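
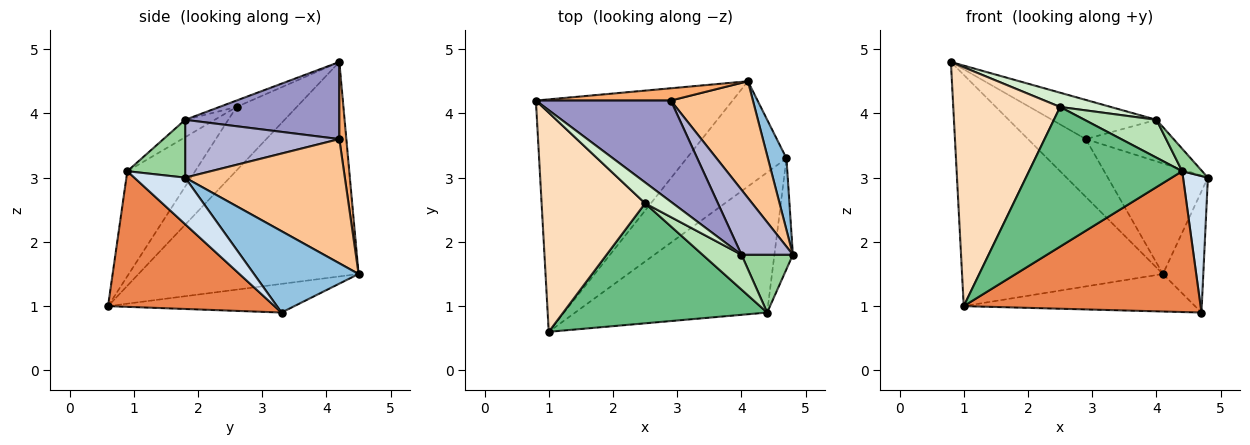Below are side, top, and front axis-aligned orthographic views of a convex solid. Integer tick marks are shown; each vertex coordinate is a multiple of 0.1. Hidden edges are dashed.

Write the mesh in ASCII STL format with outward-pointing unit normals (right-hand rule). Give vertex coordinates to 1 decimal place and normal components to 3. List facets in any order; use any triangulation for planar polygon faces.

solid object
 facet normal -0.612 0.558 -0.561
  outer loop
   vertex 4.1 4.5 1.5
   vertex 1.0 0.6 1.0
   vertex 0.8 4.2 4.8
  endloop
 endfacet
 facet normal 0.912 0.352 0.208
  outer loop
   vertex 4.7 3.3 0.9
   vertex 4.1 4.5 1.5
   vertex 4.8 1.8 3.0
  endloop
 endfacet
 facet normal -0.261 0.324 -0.909
  outer loop
   vertex 4.7 3.3 0.9
   vertex 1.0 0.6 1.0
   vertex 4.1 4.5 1.5
  endloop
 endfacet
 facet normal 0.846 -0.413 -0.336
  outer loop
   vertex 4.4 0.9 3.1
   vertex 4.7 3.3 0.9
   vertex 4.8 1.8 3.0
  endloop
 endfacet
 facet normal 0.446 -0.634 -0.631
  outer loop
   vertex 4.4 0.9 3.1
   vertex 1.0 0.6 1.0
   vertex 4.7 3.3 0.9
  endloop
 endfacet
 facet normal 0.118 0.971 0.206
  outer loop
   vertex 2.9 4.2 3.6
   vertex 4.1 4.5 1.5
   vertex 0.8 4.2 4.8
  endloop
 endfacet
 facet normal 0.739 0.463 0.489
  outer loop
   vertex 2.9 4.2 3.6
   vertex 4.8 1.8 3.0
   vertex 4.1 4.5 1.5
  endloop
 endfacet
 facet normal -0.383 -0.680 0.625
  outer loop
   vertex 2.5 2.6 4.1
   vertex 0.8 4.2 4.8
   vertex 1.0 0.6 1.0
  endloop
 endfacet
 facet normal -0.318 -0.719 0.618
  outer loop
   vertex 2.5 2.6 4.1
   vertex 1.0 0.6 1.0
   vertex 4.4 0.9 3.1
  endloop
 endfacet
 facet normal 0.724 -0.250 0.643
  outer loop
   vertex 4.0 1.8 3.9
   vertex 4.4 0.9 3.1
   vertex 4.8 1.8 3.0
  endloop
 endfacet
 facet normal -0.289 -0.705 0.648
  outer loop
   vertex 4.0 1.8 3.9
   vertex 2.5 2.6 4.1
   vertex 4.4 0.9 3.1
  endloop
 endfacet
 facet normal -0.187 -0.554 0.811
  outer loop
   vertex 4.0 1.8 3.9
   vertex 0.8 4.2 4.8
   vertex 2.5 2.6 4.1
  endloop
 endfacet
 facet normal 0.470 0.318 0.823
  outer loop
   vertex 4.0 1.8 3.9
   vertex 2.9 4.2 3.6
   vertex 0.8 4.2 4.8
  endloop
 endfacet
 facet normal 0.688 0.392 0.611
  outer loop
   vertex 4.0 1.8 3.9
   vertex 4.8 1.8 3.0
   vertex 2.9 4.2 3.6
  endloop
 endfacet
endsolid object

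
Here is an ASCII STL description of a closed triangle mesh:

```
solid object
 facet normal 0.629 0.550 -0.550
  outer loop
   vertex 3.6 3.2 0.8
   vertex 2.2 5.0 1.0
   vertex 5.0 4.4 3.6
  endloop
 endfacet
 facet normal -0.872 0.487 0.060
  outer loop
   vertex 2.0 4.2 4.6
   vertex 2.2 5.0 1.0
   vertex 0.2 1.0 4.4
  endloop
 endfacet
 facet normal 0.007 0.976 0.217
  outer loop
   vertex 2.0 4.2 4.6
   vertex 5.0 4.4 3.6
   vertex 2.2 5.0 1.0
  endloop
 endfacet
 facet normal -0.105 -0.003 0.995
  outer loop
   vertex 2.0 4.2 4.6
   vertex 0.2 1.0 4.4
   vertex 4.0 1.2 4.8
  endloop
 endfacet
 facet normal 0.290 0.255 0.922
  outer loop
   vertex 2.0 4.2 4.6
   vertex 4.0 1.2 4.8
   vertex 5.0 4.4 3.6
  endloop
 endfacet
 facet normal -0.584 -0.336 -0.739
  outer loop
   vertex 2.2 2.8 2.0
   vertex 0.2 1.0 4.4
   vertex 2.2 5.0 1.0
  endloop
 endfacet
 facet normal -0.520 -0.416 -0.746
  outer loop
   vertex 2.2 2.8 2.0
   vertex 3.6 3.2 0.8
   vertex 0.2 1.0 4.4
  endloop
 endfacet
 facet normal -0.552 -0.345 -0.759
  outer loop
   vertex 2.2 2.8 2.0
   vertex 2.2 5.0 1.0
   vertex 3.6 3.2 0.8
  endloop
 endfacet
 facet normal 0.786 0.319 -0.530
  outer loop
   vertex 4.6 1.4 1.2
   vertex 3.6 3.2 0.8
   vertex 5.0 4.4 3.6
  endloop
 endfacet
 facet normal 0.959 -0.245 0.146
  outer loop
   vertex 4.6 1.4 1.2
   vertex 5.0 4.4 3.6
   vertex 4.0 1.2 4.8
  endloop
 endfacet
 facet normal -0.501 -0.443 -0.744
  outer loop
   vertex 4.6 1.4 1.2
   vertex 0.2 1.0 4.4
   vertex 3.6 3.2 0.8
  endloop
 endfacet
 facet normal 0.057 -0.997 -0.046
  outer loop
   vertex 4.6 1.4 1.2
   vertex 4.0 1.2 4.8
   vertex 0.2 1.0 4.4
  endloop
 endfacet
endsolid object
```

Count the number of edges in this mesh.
18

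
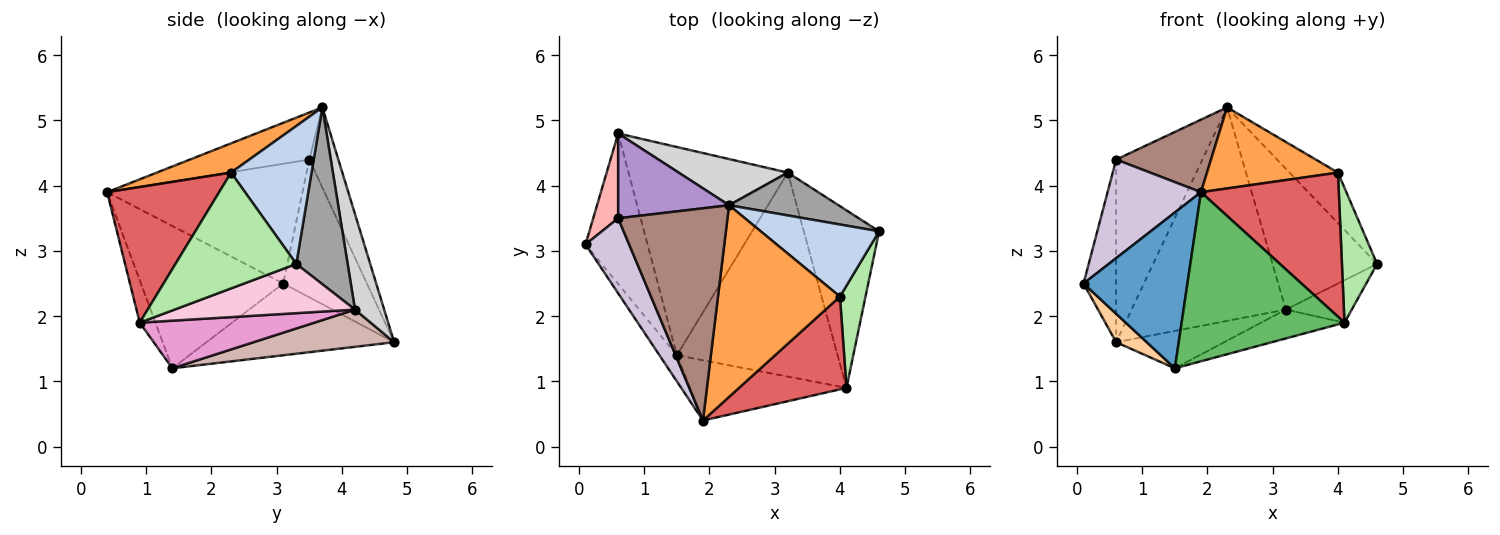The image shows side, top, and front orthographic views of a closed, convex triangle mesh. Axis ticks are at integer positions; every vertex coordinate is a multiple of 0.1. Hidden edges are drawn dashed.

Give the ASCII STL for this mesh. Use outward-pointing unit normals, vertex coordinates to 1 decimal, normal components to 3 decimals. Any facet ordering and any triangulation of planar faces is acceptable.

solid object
 facet normal -0.804 -0.587 -0.098
  outer loop
   vertex 1.5 1.4 1.2
   vertex 1.9 0.4 3.9
   vertex 0.1 3.1 2.5
  endloop
 endfacet
 facet normal 0.690 0.415 0.592
  outer loop
   vertex 4.0 2.3 4.2
   vertex 4.6 3.3 2.8
   vertex 2.3 3.7 5.2
  endloop
 endfacet
 facet normal 0.216 -0.380 0.899
  outer loop
   vertex 4.0 2.3 4.2
   vertex 2.3 3.7 5.2
   vertex 1.9 0.4 3.9
  endloop
 endfacet
 facet normal -0.751 -0.123 -0.649
  outer loop
   vertex 0.6 4.8 1.6
   vertex 1.5 1.4 1.2
   vertex 0.1 3.1 2.5
  endloop
 endfacet
 facet normal -0.090 -0.938 -0.334
  outer loop
   vertex 4.1 0.9 1.9
   vertex 1.9 0.4 3.9
   vertex 1.5 1.4 1.2
  endloop
 endfacet
 facet normal 0.939 -0.273 0.207
  outer loop
   vertex 4.1 0.9 1.9
   vertex 4.6 3.3 2.8
   vertex 4.0 2.3 4.2
  endloop
 endfacet
 facet normal 0.564 -0.694 0.447
  outer loop
   vertex 4.1 0.9 1.9
   vertex 4.0 2.3 4.2
   vertex 1.9 0.4 3.9
  endloop
 endfacet
 facet normal -0.919 0.358 0.166
  outer loop
   vertex 0.6 3.5 4.4
   vertex 0.6 4.8 1.6
   vertex 0.1 3.1 2.5
  endloop
 endfacet
 facet normal -0.292 0.868 0.403
  outer loop
   vertex 0.6 3.5 4.4
   vertex 2.3 3.7 5.2
   vertex 0.6 4.8 1.6
  endloop
 endfacet
 facet normal -0.857 -0.410 0.312
  outer loop
   vertex 0.6 3.5 4.4
   vertex 0.1 3.1 2.5
   vertex 1.9 0.4 3.9
  endloop
 endfacet
 facet normal -0.377 -0.300 0.876
  outer loop
   vertex 0.6 3.5 4.4
   vertex 1.9 0.4 3.9
   vertex 2.3 3.7 5.2
  endloop
 endfacet
 facet normal 0.224 0.172 -0.959
  outer loop
   vertex 3.2 4.2 2.1
   vertex 1.5 1.4 1.2
   vertex 0.6 4.8 1.6
  endloop
 endfacet
 facet normal 0.282 0.134 -0.950
  outer loop
   vertex 3.2 4.2 2.1
   vertex 4.1 0.9 1.9
   vertex 1.5 1.4 1.2
  endloop
 endfacet
 facet normal 0.536 0.196 -0.821
  outer loop
   vertex 3.2 4.2 2.1
   vertex 4.6 3.3 2.8
   vertex 4.1 0.9 1.9
  endloop
 endfacet
 facet normal 0.425 0.866 0.263
  outer loop
   vertex 3.2 4.2 2.1
   vertex 2.3 3.7 5.2
   vertex 4.6 3.3 2.8
  endloop
 endfacet
 facet normal 0.182 0.961 0.208
  outer loop
   vertex 3.2 4.2 2.1
   vertex 0.6 4.8 1.6
   vertex 2.3 3.7 5.2
  endloop
 endfacet
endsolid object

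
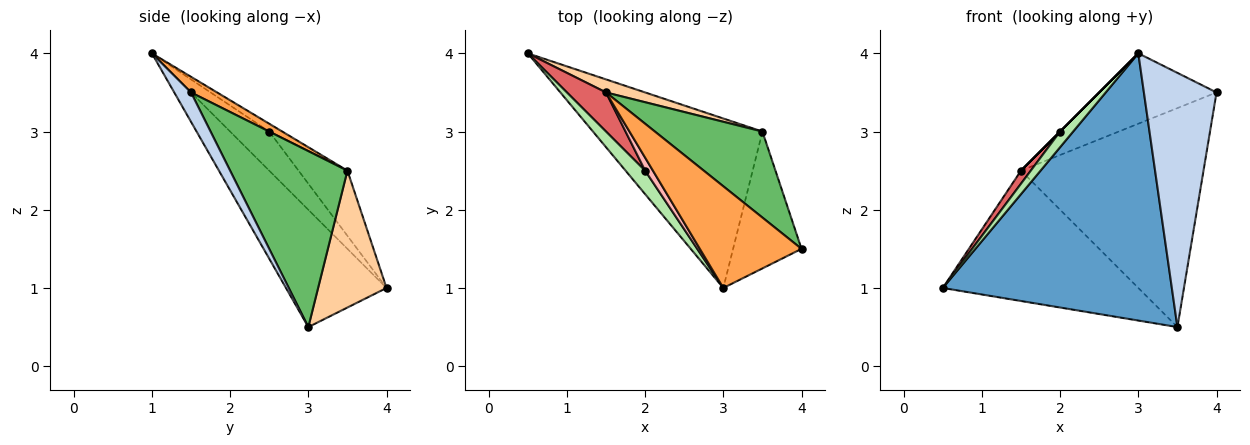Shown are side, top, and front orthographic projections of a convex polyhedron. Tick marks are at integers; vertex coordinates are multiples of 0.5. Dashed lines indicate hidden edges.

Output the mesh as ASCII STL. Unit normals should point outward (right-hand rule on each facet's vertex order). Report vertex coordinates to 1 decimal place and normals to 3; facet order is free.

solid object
 facet normal -0.348 -0.792 -0.502
  outer loop
   vertex 3.5 3.0 0.5
   vertex 3.0 1.0 4.0
   vertex 0.5 4.0 1.0
  endloop
 endfacet
 facet normal 0.199 -0.863 -0.465
  outer loop
   vertex 3.5 3.0 0.5
   vertex 4.0 1.5 3.5
   vertex 3.0 1.0 4.0
  endloop
 endfacet
 facet normal 0.125 0.565 0.816
  outer loop
   vertex 1.5 3.5 2.5
   vertex 3.0 1.0 4.0
   vertex 4.0 1.5 3.5
  endloop
 endfacet
 facet normal 0.329 0.940 0.094
  outer loop
   vertex 1.5 3.5 2.5
   vertex 3.5 3.0 0.5
   vertex 0.5 4.0 1.0
  endloop
 endfacet
 facet normal 0.513 0.799 0.314
  outer loop
   vertex 1.5 3.5 2.5
   vertex 4.0 1.5 3.5
   vertex 3.5 3.0 0.5
  endloop
 endfacet
 facet normal -0.857 -0.286 0.429
  outer loop
   vertex 2.0 2.5 3.0
   vertex 0.5 4.0 1.0
   vertex 3.0 1.0 4.0
  endloop
 endfacet
 facet normal -0.845 -0.169 0.507
  outer loop
   vertex 2.0 2.5 3.0
   vertex 1.5 3.5 2.5
   vertex 0.5 4.0 1.0
  endloop
 endfacet
 facet normal -0.707 0.000 0.707
  outer loop
   vertex 2.0 2.5 3.0
   vertex 3.0 1.0 4.0
   vertex 1.5 3.5 2.5
  endloop
 endfacet
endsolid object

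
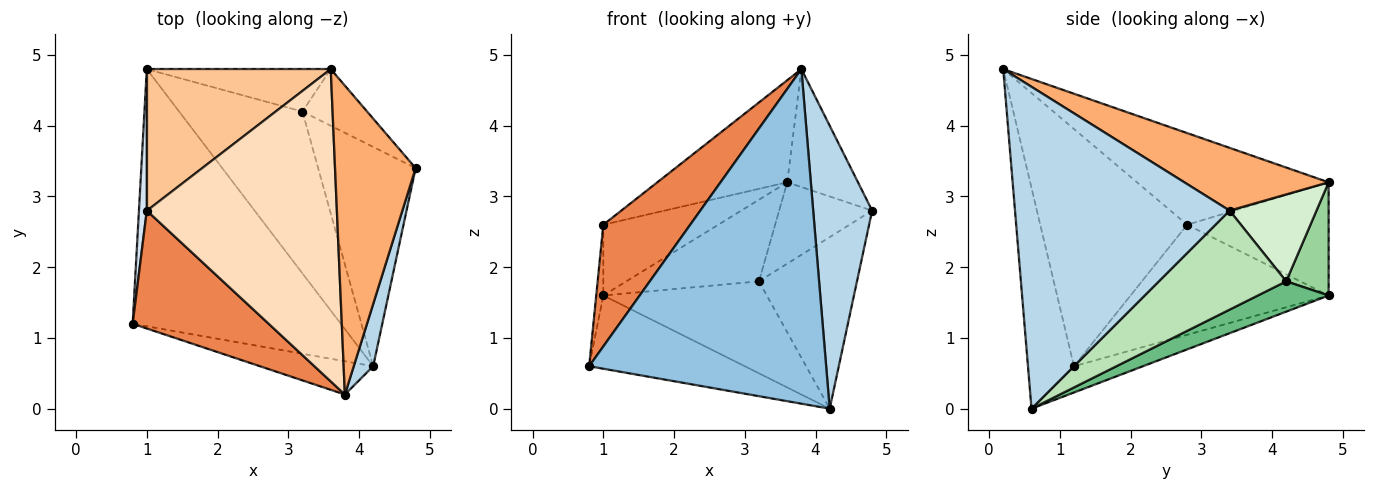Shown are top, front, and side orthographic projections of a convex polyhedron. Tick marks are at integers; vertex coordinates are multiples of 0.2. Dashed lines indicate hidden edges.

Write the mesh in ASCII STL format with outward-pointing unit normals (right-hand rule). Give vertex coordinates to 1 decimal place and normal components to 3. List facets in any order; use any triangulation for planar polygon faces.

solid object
 facet normal -0.121 0.272 -0.955
  outer loop
   vertex 4.2 0.6 0.0
   vertex 0.8 1.2 0.6
   vertex 1.0 4.8 1.6
  endloop
 endfacet
 facet normal -0.190 -0.977 -0.097
  outer loop
   vertex 4.2 0.6 0.0
   vertex 3.8 0.2 4.8
   vertex 0.8 1.2 0.6
  endloop
 endfacet
 facet normal 0.963 -0.264 0.058
  outer loop
   vertex 4.2 0.6 0.0
   vertex 4.8 3.4 2.8
   vertex 3.8 0.2 4.8
  endloop
 endfacet
 facet normal -0.997 0.036 0.071
  outer loop
   vertex 1.0 2.8 2.6
   vertex 1.0 4.8 1.6
   vertex 0.8 1.2 0.6
  endloop
 endfacet
 facet normal -0.772 -0.457 0.443
  outer loop
   vertex 1.0 2.8 2.6
   vertex 0.8 1.2 0.6
   vertex 3.8 0.2 4.8
  endloop
 endfacet
 facet normal 0.588 0.288 0.756
  outer loop
   vertex 3.6 4.8 3.2
   vertex 3.8 0.2 4.8
   vertex 4.8 3.4 2.8
  endloop
 endfacet
 facet normal -0.482 0.392 0.784
  outer loop
   vertex 3.6 4.8 3.2
   vertex 1.0 4.8 1.6
   vertex 1.0 2.8 2.6
  endloop
 endfacet
 facet normal -0.417 0.282 0.864
  outer loop
   vertex 3.6 4.8 3.2
   vertex 1.0 2.8 2.6
   vertex 3.8 0.2 4.8
  endloop
 endfacet
 facet normal 0.209 0.483 -0.850
  outer loop
   vertex 3.2 4.2 1.8
   vertex 4.2 0.6 0.0
   vertex 1.0 4.8 1.6
  endloop
 endfacet
 facet normal 0.273 0.853 -0.444
  outer loop
   vertex 3.2 4.2 1.8
   vertex 1.0 4.8 1.6
   vertex 3.6 4.8 3.2
  endloop
 endfacet
 facet normal 0.625 0.481 -0.615
  outer loop
   vertex 3.2 4.2 1.8
   vertex 4.8 3.4 2.8
   vertex 4.2 0.6 0.0
  endloop
 endfacet
 facet normal 0.609 0.651 -0.453
  outer loop
   vertex 3.2 4.2 1.8
   vertex 3.6 4.8 3.2
   vertex 4.8 3.4 2.8
  endloop
 endfacet
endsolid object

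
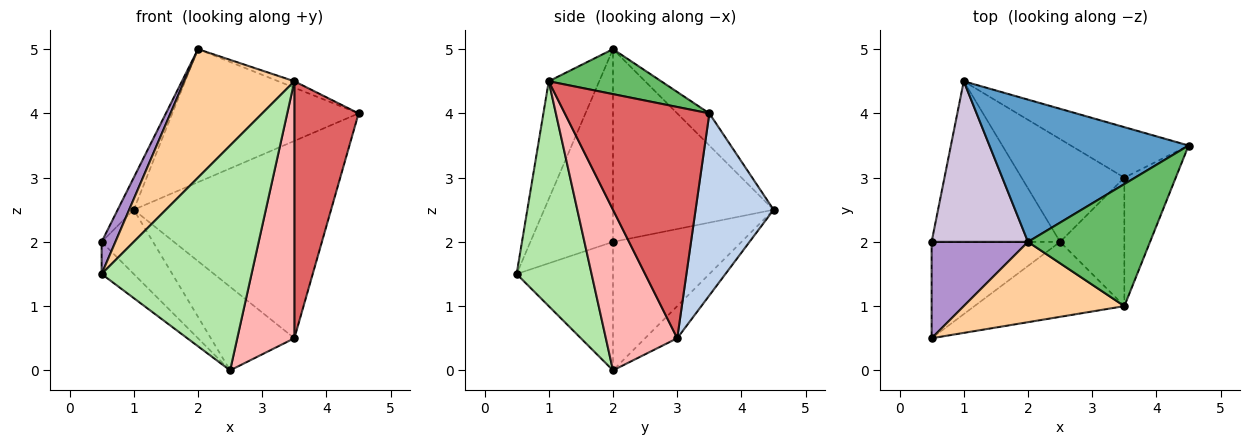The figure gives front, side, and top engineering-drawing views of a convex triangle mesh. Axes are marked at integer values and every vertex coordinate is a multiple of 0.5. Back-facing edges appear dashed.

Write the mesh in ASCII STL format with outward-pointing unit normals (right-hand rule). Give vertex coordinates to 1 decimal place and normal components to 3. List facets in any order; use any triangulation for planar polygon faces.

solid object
 facet normal -0.117 0.678 0.725
  outer loop
   vertex 2.0 2.0 5.0
   vertex 4.5 3.5 4.0
   vertex 1.0 4.5 2.5
  endloop
 endfacet
 facet normal 0.358 0.905 -0.231
  outer loop
   vertex 3.5 3.0 0.5
   vertex 1.0 4.5 2.5
   vertex 4.5 3.5 4.0
  endloop
 endfacet
 facet normal -0.236 0.613 -0.754
  outer loop
   vertex 3.5 3.0 0.5
   vertex 2.5 2.0 0.0
   vertex 1.0 4.5 2.5
  endloop
 endfacet
 facet normal -0.362 -0.790 0.494
  outer loop
   vertex 3.5 1.0 4.5
   vertex 2.0 2.0 5.0
   vertex 0.5 0.5 1.5
  endloop
 endfacet
 facet normal 0.345 0.049 0.937
  outer loop
   vertex 3.5 1.0 4.5
   vertex 4.5 3.5 4.0
   vertex 2.0 2.0 5.0
  endloop
 endfacet
 facet normal 0.429 -0.857 -0.286
  outer loop
   vertex 3.5 1.0 4.5
   vertex 0.5 0.5 1.5
   vertex 2.5 2.0 0.0
  endloop
 endfacet
 facet normal 0.896 -0.398 -0.199
  outer loop
   vertex 3.5 1.0 4.5
   vertex 3.5 3.0 0.5
   vertex 4.5 3.5 4.0
  endloop
 endfacet
 facet normal 0.745 -0.596 -0.298
  outer loop
   vertex 3.5 1.0 4.5
   vertex 2.5 2.0 0.0
   vertex 3.5 3.0 0.5
  endloop
 endfacet
 facet normal -0.885 -0.147 0.442
  outer loop
   vertex 0.5 2.0 2.0
   vertex 0.5 0.5 1.5
   vertex 2.0 2.0 5.0
  endloop
 endfacet
 facet normal -0.891 0.089 0.445
  outer loop
   vertex 0.5 2.0 2.0
   vertex 2.0 2.0 5.0
   vertex 1.0 4.5 2.5
  endloop
 endfacet
 facet normal -0.688 0.229 -0.688
  outer loop
   vertex 0.5 2.0 2.0
   vertex 2.5 2.0 0.0
   vertex 0.5 0.5 1.5
  endloop
 endfacet
 facet normal -0.680 0.272 -0.680
  outer loop
   vertex 0.5 2.0 2.0
   vertex 1.0 4.5 2.5
   vertex 2.5 2.0 0.0
  endloop
 endfacet
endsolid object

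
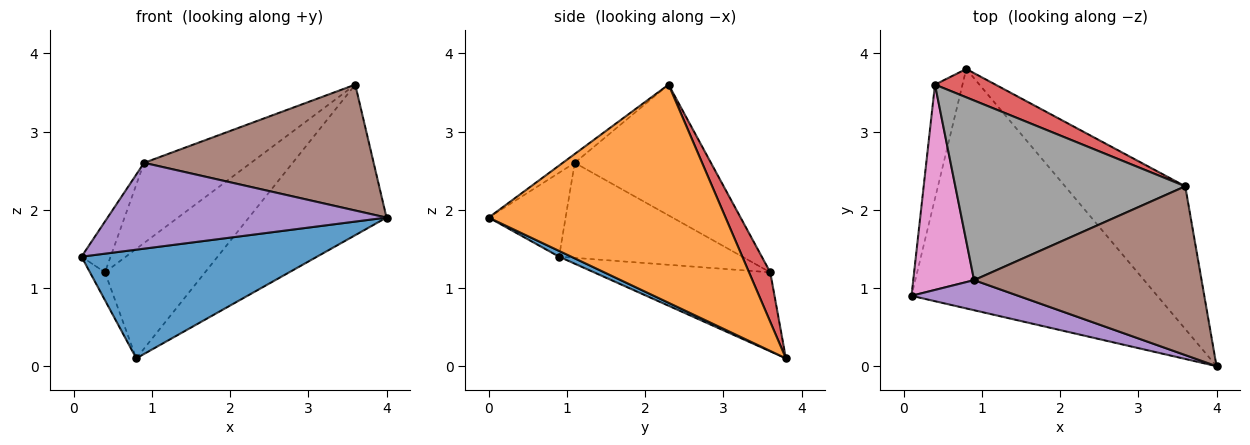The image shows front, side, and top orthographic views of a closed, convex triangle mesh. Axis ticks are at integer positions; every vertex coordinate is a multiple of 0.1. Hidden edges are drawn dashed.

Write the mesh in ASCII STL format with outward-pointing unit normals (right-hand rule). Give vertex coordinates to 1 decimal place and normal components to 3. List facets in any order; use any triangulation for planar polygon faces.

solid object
 facet normal 0.021 -0.413 -0.910
  outer loop
   vertex 0.8 3.8 0.1
   vertex 4.0 0.0 1.9
   vertex 0.1 0.9 1.4
  endloop
 endfacet
 facet normal 0.781 0.454 -0.430
  outer loop
   vertex 3.6 2.3 3.6
   vertex 4.0 0.0 1.9
   vertex 0.8 3.8 0.1
  endloop
 endfacet
 facet normal -0.941 0.080 -0.328
  outer loop
   vertex 0.4 3.6 1.2
   vertex 0.8 3.8 0.1
   vertex 0.1 0.9 1.4
  endloop
 endfacet
 facet normal 0.201 0.948 0.246
  outer loop
   vertex 0.4 3.6 1.2
   vertex 3.6 2.3 3.6
   vertex 0.8 3.8 0.1
  endloop
 endfacet
 facet normal -0.252 -0.913 0.320
  outer loop
   vertex 0.9 1.1 2.6
   vertex 0.1 0.9 1.4
   vertex 4.0 0.0 1.9
  endloop
 endfacet
 facet normal -0.031 -0.598 0.801
  outer loop
   vertex 0.9 1.1 2.6
   vertex 4.0 0.0 1.9
   vertex 3.6 2.3 3.6
  endloop
 endfacet
 facet normal -0.835 0.132 0.534
  outer loop
   vertex 0.9 1.1 2.6
   vertex 0.4 3.6 1.2
   vertex 0.1 0.9 1.4
  endloop
 endfacet
 facet normal -0.461 0.362 0.810
  outer loop
   vertex 0.9 1.1 2.6
   vertex 3.6 2.3 3.6
   vertex 0.4 3.6 1.2
  endloop
 endfacet
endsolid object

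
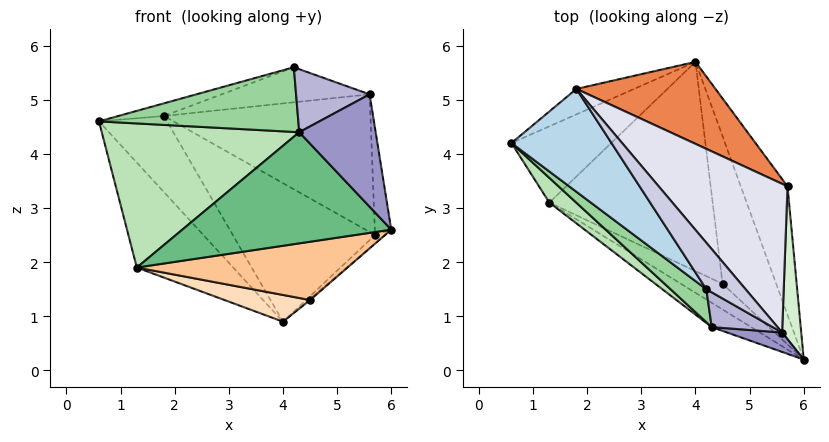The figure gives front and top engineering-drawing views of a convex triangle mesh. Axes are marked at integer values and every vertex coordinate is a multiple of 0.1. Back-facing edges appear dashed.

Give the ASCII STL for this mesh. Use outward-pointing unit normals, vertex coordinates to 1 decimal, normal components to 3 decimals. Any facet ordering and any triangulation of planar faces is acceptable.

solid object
 facet normal -0.706 0.573 -0.416
  outer loop
   vertex 1.3 3.1 1.9
   vertex 0.6 4.2 4.6
   vertex 4.0 5.7 0.9
  endloop
 endfacet
 facet normal -0.607 0.754 -0.252
  outer loop
   vertex 1.8 5.2 4.7
   vertex 4.0 5.7 0.9
   vertex 0.6 4.2 4.6
  endloop
 endfacet
 facet normal -0.181 0.120 0.976
  outer loop
   vertex 1.8 5.2 4.7
   vertex 0.6 4.2 4.6
   vertex 4.2 1.5 5.6
  endloop
 endfacet
 facet normal 0.717 0.045 -0.696
  outer loop
   vertex 5.7 3.4 2.5
   vertex 6.0 0.2 2.6
   vertex 4.0 5.7 0.9
  endloop
 endfacet
 facet normal 0.565 0.710 0.420
  outer loop
   vertex 5.7 3.4 2.5
   vertex 4.0 5.7 0.9
   vertex 1.8 5.2 4.7
  endloop
 endfacet
 facet normal 0.659 0.007 -0.752
  outer loop
   vertex 4.5 1.6 1.3
   vertex 4.0 5.7 0.9
   vertex 6.0 0.2 2.6
  endloop
 endfacet
 facet normal -0.450 -0.817 -0.360
  outer loop
   vertex 4.5 1.6 1.3
   vertex 6.0 0.2 2.6
   vertex 1.3 3.1 1.9
  endloop
 endfacet
 facet normal -0.238 -0.123 -0.963
  outer loop
   vertex 4.5 1.6 1.3
   vertex 1.3 3.1 1.9
   vertex 4.0 5.7 0.9
  endloop
 endfacet
 facet normal -0.496 -0.848 -0.185
  outer loop
   vertex 4.3 0.8 4.4
   vertex 1.3 3.1 1.9
   vertex 6.0 0.2 2.6
  endloop
 endfacet
 facet normal -0.622 -0.698 0.355
  outer loop
   vertex 4.3 0.8 4.4
   vertex 4.2 1.5 5.6
   vertex 0.6 4.2 4.6
  endloop
 endfacet
 facet normal -0.668 -0.734 0.126
  outer loop
   vertex 4.3 0.8 4.4
   vertex 0.6 4.2 4.6
   vertex 1.3 3.1 1.9
  endloop
 endfacet
 facet normal 0.986 0.097 0.138
  outer loop
   vertex 5.6 0.7 5.1
   vertex 6.0 0.2 2.6
   vertex 5.7 3.4 2.5
  endloop
 endfacet
 facet normal -0.165 -0.972 0.168
  outer loop
   vertex 5.6 0.7 5.1
   vertex 4.3 0.8 4.4
   vertex 6.0 0.2 2.6
  endloop
 endfacet
 facet normal -0.311 -0.832 0.459
  outer loop
   vertex 5.6 0.7 5.1
   vertex 4.2 1.5 5.6
   vertex 4.3 0.8 4.4
  endloop
 endfacet
 facet normal 0.533 0.510 0.676
  outer loop
   vertex 5.6 0.7 5.1
   vertex 1.8 5.2 4.7
   vertex 4.2 1.5 5.6
  endloop
 endfacet
 facet normal 0.588 0.550 0.593
  outer loop
   vertex 5.6 0.7 5.1
   vertex 5.7 3.4 2.5
   vertex 1.8 5.2 4.7
  endloop
 endfacet
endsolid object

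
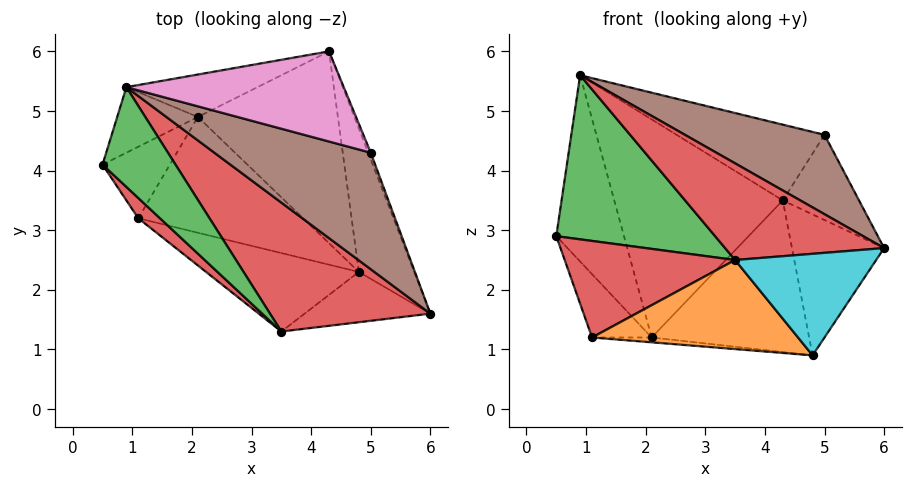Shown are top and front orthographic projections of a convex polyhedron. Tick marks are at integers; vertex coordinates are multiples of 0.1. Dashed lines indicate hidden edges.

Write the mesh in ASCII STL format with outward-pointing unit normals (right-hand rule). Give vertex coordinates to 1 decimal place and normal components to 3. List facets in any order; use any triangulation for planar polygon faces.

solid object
 facet normal -0.636 0.728 -0.256
  outer loop
   vertex 2.1 4.9 1.2
   vertex 0.5 4.1 2.9
   vertex 0.9 5.4 5.6
  endloop
 endfacet
 facet normal -0.280 0.942 -0.183
  outer loop
   vertex 2.1 4.9 1.2
   vertex 0.9 5.4 5.6
   vertex 4.3 6.0 3.5
  endloop
 endfacet
 facet normal -0.589 -0.691 0.420
  outer loop
   vertex 3.5 1.3 2.5
   vertex 0.9 5.4 5.6
   vertex 0.5 4.1 2.9
  endloop
 endfacet
 facet normal 0.008 -0.600 0.800
  outer loop
   vertex 3.5 1.3 2.5
   vertex 6.0 1.6 2.7
   vertex 0.9 5.4 5.6
  endloop
 endfacet
 facet normal 0.931 0.365 -0.029
  outer loop
   vertex 5.0 4.3 4.6
   vertex 6.0 1.6 2.7
   vertex 4.3 6.0 3.5
  endloop
 endfacet
 facet normal 0.051 -0.562 0.825
  outer loop
   vertex 5.0 4.3 4.6
   vertex 0.9 5.4 5.6
   vertex 6.0 1.6 2.7
  endloop
 endfacet
 facet normal 0.338 0.605 0.720
  outer loop
   vertex 5.0 4.3 4.6
   vertex 4.3 6.0 3.5
   vertex 0.9 5.4 5.6
  endloop
 endfacet
 facet normal 0.828 0.393 -0.400
  outer loop
   vertex 4.8 2.3 0.9
   vertex 4.3 6.0 3.5
   vertex 6.0 1.6 2.7
  endloop
 endfacet
 facet normal 0.454 0.552 -0.699
  outer loop
   vertex 4.8 2.3 0.9
   vertex 2.1 4.9 1.2
   vertex 4.3 6.0 3.5
  endloop
 endfacet
 facet normal 0.142 -0.887 -0.439
  outer loop
   vertex 4.8 2.3 0.9
   vertex 6.0 1.6 2.7
   vertex 3.5 1.3 2.5
  endloop
 endfacet
 facet normal -0.071 0.042 -0.997
  outer loop
   vertex 1.1 3.2 1.2
   vertex 2.1 4.9 1.2
   vertex 4.8 2.3 0.9
  endloop
 endfacet
 facet normal -0.230 -0.730 -0.643
  outer loop
   vertex 1.1 3.2 1.2
   vertex 4.8 2.3 0.9
   vertex 3.5 1.3 2.5
  endloop
 endfacet
 facet normal -0.748 0.440 -0.497
  outer loop
   vertex 1.1 3.2 1.2
   vertex 0.5 4.1 2.9
   vertex 2.1 4.9 1.2
  endloop
 endfacet
 facet normal -0.663 -0.733 0.154
  outer loop
   vertex 1.1 3.2 1.2
   vertex 3.5 1.3 2.5
   vertex 0.5 4.1 2.9
  endloop
 endfacet
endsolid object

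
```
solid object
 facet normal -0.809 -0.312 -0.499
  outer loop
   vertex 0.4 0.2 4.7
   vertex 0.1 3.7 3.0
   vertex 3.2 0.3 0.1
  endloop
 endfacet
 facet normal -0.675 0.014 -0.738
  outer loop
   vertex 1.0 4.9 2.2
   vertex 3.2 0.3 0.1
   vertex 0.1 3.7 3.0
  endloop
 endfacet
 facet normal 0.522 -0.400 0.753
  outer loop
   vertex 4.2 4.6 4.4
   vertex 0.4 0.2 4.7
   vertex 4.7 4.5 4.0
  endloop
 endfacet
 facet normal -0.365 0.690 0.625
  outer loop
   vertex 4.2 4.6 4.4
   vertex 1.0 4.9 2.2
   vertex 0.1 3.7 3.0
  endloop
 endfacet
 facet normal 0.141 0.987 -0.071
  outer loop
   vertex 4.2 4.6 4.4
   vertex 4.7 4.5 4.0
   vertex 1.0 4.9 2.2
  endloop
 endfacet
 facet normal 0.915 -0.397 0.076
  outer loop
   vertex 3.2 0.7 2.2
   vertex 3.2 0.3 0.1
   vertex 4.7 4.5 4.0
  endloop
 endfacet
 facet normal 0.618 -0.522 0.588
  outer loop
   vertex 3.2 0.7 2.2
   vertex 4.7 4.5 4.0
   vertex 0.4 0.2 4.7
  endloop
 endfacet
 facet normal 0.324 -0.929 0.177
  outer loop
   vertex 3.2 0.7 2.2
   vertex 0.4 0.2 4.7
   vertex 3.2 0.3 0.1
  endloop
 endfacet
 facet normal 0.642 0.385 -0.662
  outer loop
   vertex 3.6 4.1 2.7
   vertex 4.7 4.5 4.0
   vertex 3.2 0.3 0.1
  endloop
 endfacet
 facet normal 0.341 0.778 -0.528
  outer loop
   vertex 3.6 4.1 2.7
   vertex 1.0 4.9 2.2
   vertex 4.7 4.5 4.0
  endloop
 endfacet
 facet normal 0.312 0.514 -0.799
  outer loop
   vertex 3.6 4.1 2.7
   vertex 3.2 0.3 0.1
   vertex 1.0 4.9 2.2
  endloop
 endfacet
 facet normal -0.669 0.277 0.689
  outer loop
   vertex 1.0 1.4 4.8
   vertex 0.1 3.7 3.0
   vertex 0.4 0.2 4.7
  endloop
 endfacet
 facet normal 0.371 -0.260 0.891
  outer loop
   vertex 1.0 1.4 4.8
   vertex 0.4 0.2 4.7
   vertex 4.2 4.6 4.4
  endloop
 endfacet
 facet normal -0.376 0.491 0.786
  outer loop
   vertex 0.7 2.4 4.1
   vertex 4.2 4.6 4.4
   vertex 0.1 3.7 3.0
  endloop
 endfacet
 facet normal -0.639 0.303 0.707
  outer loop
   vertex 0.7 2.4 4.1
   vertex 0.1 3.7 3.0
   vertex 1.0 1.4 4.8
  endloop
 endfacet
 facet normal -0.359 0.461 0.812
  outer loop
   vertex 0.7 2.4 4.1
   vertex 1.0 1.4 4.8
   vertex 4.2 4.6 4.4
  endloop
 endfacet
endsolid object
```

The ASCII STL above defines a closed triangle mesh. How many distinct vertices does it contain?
10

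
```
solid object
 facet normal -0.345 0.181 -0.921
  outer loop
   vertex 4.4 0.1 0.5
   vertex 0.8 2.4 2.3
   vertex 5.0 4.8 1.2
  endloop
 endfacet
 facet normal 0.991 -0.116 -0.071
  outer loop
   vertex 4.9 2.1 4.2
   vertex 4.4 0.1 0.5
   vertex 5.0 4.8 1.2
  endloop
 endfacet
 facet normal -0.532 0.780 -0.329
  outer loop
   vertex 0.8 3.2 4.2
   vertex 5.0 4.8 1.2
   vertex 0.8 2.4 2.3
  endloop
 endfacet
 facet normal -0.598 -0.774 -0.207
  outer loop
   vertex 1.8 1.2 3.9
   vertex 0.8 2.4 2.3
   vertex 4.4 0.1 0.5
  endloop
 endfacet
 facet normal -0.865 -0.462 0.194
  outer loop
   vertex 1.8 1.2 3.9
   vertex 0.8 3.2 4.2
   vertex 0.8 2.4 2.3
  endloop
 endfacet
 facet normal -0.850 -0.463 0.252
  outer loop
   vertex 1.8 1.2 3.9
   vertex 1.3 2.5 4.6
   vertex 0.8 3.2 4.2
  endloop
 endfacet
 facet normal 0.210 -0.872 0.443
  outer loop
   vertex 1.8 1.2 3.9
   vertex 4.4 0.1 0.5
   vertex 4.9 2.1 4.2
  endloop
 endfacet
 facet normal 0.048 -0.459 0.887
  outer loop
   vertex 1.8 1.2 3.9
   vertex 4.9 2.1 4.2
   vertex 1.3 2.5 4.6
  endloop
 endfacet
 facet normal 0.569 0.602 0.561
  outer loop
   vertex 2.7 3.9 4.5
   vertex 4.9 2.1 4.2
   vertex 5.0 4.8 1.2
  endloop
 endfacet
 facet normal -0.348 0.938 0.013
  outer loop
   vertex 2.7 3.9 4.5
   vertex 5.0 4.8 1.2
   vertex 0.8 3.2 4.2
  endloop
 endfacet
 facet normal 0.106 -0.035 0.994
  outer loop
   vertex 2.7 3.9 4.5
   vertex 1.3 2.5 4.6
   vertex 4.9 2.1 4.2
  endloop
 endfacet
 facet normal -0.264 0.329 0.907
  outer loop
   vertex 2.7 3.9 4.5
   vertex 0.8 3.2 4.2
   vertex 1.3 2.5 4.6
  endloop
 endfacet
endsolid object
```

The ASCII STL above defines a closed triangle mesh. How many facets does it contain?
12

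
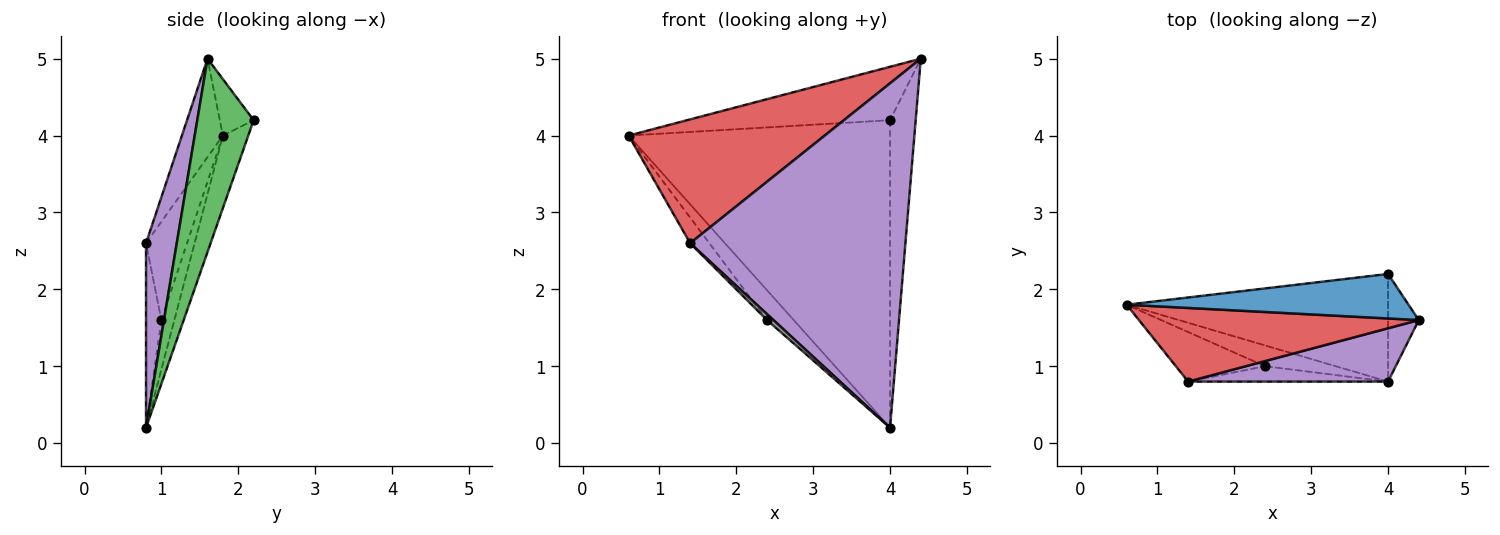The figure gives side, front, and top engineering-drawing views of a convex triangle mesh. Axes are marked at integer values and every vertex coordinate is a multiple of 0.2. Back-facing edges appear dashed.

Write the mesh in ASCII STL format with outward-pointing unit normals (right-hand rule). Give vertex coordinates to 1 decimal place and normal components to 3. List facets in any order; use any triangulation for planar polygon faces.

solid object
 facet normal -0.127 0.762 0.635
  outer loop
   vertex 4.0 2.2 4.2
   vertex 0.6 1.8 4.0
   vertex 4.4 1.6 5.0
  endloop
 endfacet
 facet normal -0.091 0.940 -0.329
  outer loop
   vertex 4.0 2.2 4.2
   vertex 4.0 0.8 0.2
   vertex 0.6 1.8 4.0
  endloop
 endfacet
 facet normal 0.901 0.410 -0.143
  outer loop
   vertex 4.0 2.2 4.2
   vertex 4.4 1.6 5.0
   vertex 4.0 0.8 0.2
  endloop
 endfacet
 facet normal -0.177 -0.846 0.503
  outer loop
   vertex 1.4 0.8 2.6
   vertex 4.4 1.6 5.0
   vertex 0.6 1.8 4.0
  endloop
 endfacet
 facet normal 0.140 -0.979 0.151
  outer loop
   vertex 1.4 0.8 2.6
   vertex 4.0 0.8 0.2
   vertex 4.4 1.6 5.0
  endloop
 endfacet
 facet normal -0.370 0.762 -0.531
  outer loop
   vertex 2.4 1.0 1.6
   vertex 0.6 1.8 4.0
   vertex 4.0 0.8 0.2
  endloop
 endfacet
 facet normal -0.700 0.328 -0.634
  outer loop
   vertex 2.4 1.0 1.6
   vertex 1.4 0.8 2.6
   vertex 0.6 1.8 4.0
  endloop
 endfacet
 facet normal -0.653 -0.272 -0.707
  outer loop
   vertex 2.4 1.0 1.6
   vertex 4.0 0.8 0.2
   vertex 1.4 0.8 2.6
  endloop
 endfacet
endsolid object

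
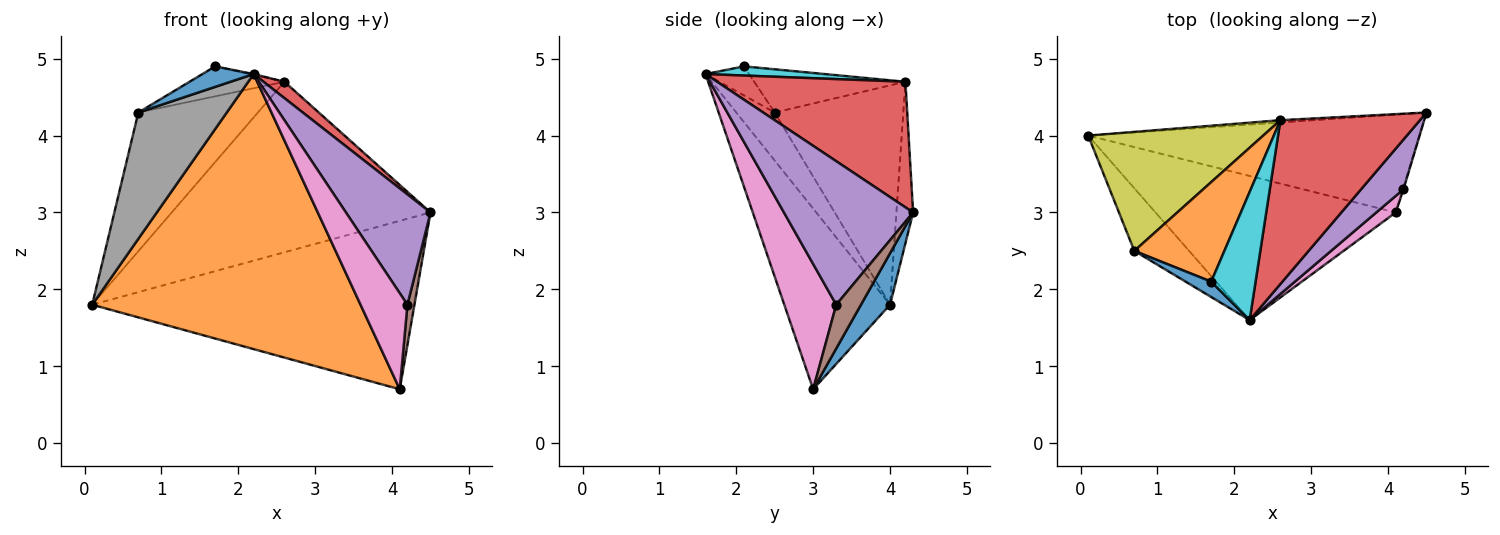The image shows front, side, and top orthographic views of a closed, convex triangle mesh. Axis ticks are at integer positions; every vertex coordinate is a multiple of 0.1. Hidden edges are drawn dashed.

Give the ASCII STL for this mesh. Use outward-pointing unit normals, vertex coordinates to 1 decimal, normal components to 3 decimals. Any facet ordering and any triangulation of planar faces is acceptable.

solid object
 facet normal 0.078 0.862 -0.501
  outer loop
   vertex 4.1 3.0 0.7
   vertex 0.1 4.0 1.8
   vertex 4.5 4.3 3.0
  endloop
 endfacet
 facet normal -0.330 -0.836 -0.438
  outer loop
   vertex 4.1 3.0 0.7
   vertex 2.2 1.6 4.8
   vertex 0.1 4.0 1.8
  endloop
 endfacet
 facet normal -0.064 0.998 -0.013
  outer loop
   vertex 2.6 4.2 4.7
   vertex 4.5 4.3 3.0
   vertex 0.1 4.0 1.8
  endloop
 endfacet
 facet normal 0.667 -0.074 0.741
  outer loop
   vertex 2.6 4.2 4.7
   vertex 2.2 1.6 4.8
   vertex 4.5 4.3 3.0
  endloop
 endfacet
 facet normal 0.812 -0.532 0.240
  outer loop
   vertex 4.2 3.3 1.8
   vertex 4.5 4.3 3.0
   vertex 2.2 1.6 4.8
  endloop
 endfacet
 facet normal 0.962 -0.273 -0.013
  outer loop
   vertex 4.2 3.3 1.8
   vertex 4.1 3.0 0.7
   vertex 4.5 4.3 3.0
  endloop
 endfacet
 facet normal 0.737 -0.666 0.114
  outer loop
   vertex 4.2 3.3 1.8
   vertex 2.2 1.6 4.8
   vertex 4.1 3.0 0.7
  endloop
 endfacet
 facet normal -0.363 -0.835 -0.414
  outer loop
   vertex 0.7 2.5 4.3
   vertex 0.1 4.0 1.8
   vertex 2.2 1.6 4.8
  endloop
 endfacet
 facet normal -0.632 0.588 0.505
  outer loop
   vertex 0.7 2.5 4.3
   vertex 2.6 4.2 4.7
   vertex 0.1 4.0 1.8
  endloop
 endfacet
 facet normal 0.202 0.007 0.979
  outer loop
   vertex 1.7 2.1 4.9
   vertex 2.2 1.6 4.8
   vertex 2.6 4.2 4.7
  endloop
 endfacet
 facet normal -0.562 -0.662 0.496
  outer loop
   vertex 1.7 2.1 4.9
   vertex 0.7 2.5 4.3
   vertex 2.2 1.6 4.8
  endloop
 endfacet
 facet normal -0.417 0.262 0.870
  outer loop
   vertex 1.7 2.1 4.9
   vertex 2.6 4.2 4.7
   vertex 0.7 2.5 4.3
  endloop
 endfacet
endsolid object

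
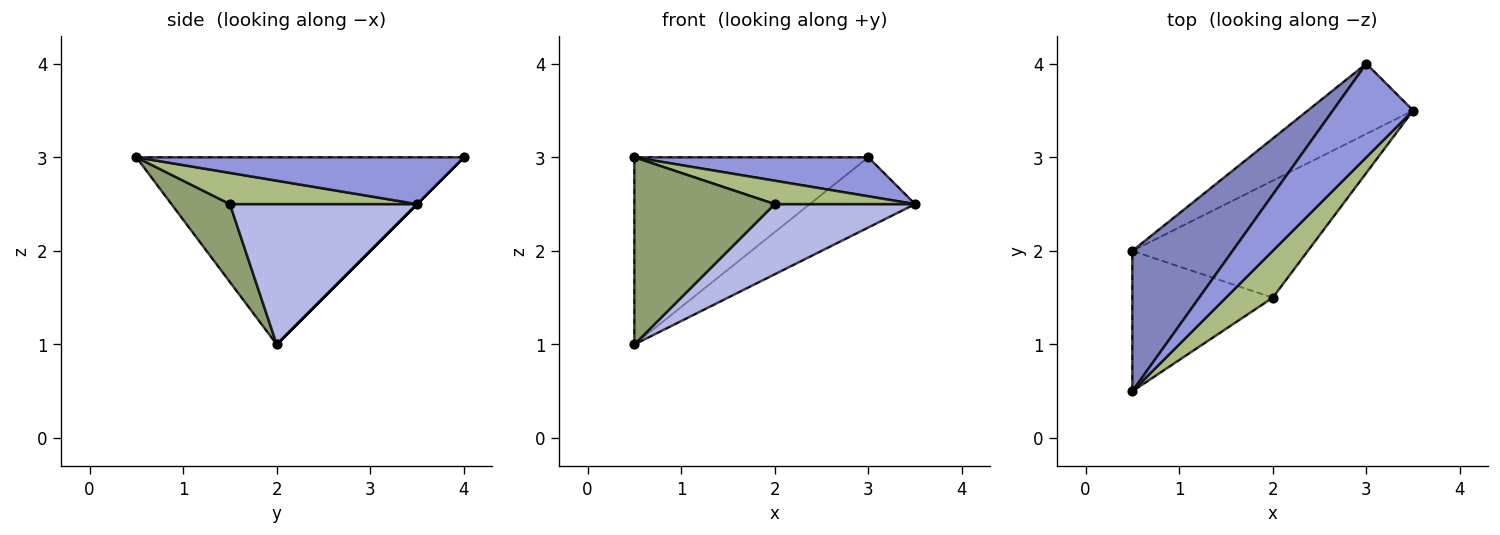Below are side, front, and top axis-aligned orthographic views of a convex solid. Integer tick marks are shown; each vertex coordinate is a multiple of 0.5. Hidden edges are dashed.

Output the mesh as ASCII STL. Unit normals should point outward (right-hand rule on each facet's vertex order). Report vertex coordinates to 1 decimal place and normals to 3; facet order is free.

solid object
 facet normal 0.000 0.707 -0.707
  outer loop
   vertex 3.0 4.0 3.0
   vertex 3.5 3.5 2.5
   vertex 0.5 2.0 1.0
  endloop
 endfacet
 facet normal -0.746 0.533 0.400
  outer loop
   vertex 3.0 4.0 3.0
   vertex 0.5 2.0 1.0
   vertex 0.5 0.5 3.0
  endloop
 endfacet
 facet normal 0.474 -0.339 0.813
  outer loop
   vertex 3.0 4.0 3.0
   vertex 0.5 0.5 3.0
   vertex 3.5 3.5 2.5
  endloop
 endfacet
 facet normal 0.566 -0.424 -0.707
  outer loop
   vertex 2.0 1.5 2.5
   vertex 0.5 2.0 1.0
   vertex 3.5 3.5 2.5
  endloop
 endfacet
 facet normal 0.316 -0.759 -0.569
  outer loop
   vertex 2.0 1.5 2.5
   vertex 0.5 0.5 3.0
   vertex 0.5 2.0 1.0
  endloop
 endfacet
 facet normal 0.512 -0.384 0.768
  outer loop
   vertex 2.0 1.5 2.5
   vertex 3.5 3.5 2.5
   vertex 0.5 0.5 3.0
  endloop
 endfacet
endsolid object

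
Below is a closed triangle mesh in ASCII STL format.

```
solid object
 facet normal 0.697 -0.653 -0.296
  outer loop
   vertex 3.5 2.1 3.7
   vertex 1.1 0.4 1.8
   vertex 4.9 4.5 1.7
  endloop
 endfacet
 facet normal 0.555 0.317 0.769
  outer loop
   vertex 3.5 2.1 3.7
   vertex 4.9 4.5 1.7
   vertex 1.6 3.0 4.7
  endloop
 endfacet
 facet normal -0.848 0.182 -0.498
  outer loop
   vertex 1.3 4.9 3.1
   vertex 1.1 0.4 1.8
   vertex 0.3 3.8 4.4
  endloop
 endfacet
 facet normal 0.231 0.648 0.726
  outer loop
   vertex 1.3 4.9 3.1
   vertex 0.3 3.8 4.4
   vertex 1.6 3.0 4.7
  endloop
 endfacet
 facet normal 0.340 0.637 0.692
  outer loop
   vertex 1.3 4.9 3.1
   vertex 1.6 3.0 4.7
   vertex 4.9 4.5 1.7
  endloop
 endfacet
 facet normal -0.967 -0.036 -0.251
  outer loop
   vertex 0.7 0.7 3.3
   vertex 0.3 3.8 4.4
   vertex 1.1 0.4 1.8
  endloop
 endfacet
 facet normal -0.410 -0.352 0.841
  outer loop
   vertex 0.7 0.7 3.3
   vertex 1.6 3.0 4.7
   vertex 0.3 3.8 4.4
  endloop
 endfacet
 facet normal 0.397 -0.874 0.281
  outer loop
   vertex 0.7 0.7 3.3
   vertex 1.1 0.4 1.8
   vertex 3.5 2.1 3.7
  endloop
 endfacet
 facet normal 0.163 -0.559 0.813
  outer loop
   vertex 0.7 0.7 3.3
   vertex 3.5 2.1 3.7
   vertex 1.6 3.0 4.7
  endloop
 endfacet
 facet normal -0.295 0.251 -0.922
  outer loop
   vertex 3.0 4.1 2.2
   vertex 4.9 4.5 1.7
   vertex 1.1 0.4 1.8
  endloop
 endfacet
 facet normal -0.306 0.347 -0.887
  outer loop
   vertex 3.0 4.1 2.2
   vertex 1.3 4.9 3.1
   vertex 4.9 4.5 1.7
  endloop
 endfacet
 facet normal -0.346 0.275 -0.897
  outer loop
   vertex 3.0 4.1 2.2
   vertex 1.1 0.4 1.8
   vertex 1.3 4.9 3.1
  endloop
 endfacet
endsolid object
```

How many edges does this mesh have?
18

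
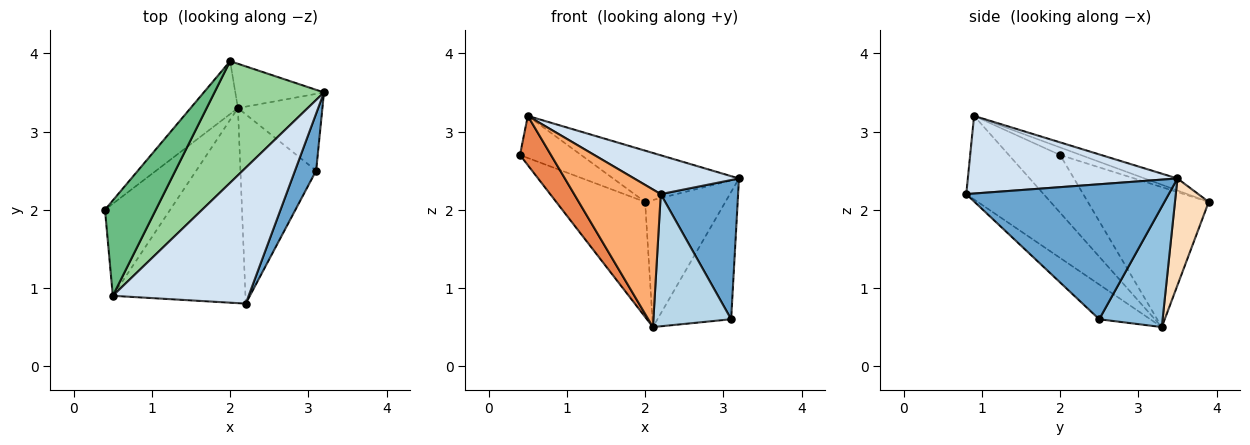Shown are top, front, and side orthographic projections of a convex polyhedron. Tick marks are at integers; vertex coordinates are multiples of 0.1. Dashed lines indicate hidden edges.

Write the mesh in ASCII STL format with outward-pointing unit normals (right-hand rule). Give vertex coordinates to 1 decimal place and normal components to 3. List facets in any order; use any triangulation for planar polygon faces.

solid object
 facet normal 0.924 -0.353 0.145
  outer loop
   vertex 3.1 2.5 0.6
   vertex 3.2 3.5 2.4
   vertex 2.2 0.8 2.2
  endloop
 endfacet
 facet normal 0.593 0.689 -0.416
  outer loop
   vertex 3.1 2.5 0.6
   vertex 2.1 3.3 0.5
   vertex 3.2 3.5 2.4
  endloop
 endfacet
 facet normal -0.352 -0.536 -0.767
  outer loop
   vertex 3.1 2.5 0.6
   vertex 2.2 0.8 2.2
   vertex 2.1 3.3 0.5
  endloop
 endfacet
 facet normal 0.482 -0.241 0.843
  outer loop
   vertex 0.5 0.9 3.2
   vertex 2.2 0.8 2.2
   vertex 3.2 3.5 2.4
  endloop
 endfacet
 facet normal -0.615 -0.372 -0.695
  outer loop
   vertex 0.5 0.9 3.2
   vertex 0.4 2.0 2.7
   vertex 2.1 3.3 0.5
  endloop
 endfacet
 facet normal -0.458 -0.512 -0.727
  outer loop
   vertex 0.5 0.9 3.2
   vertex 2.1 3.3 0.5
   vertex 2.2 0.8 2.2
  endloop
 endfacet
 facet normal -0.777 0.572 -0.263
  outer loop
   vertex 2.0 3.9 2.1
   vertex 2.1 3.3 0.5
   vertex 0.4 2.0 2.7
  endloop
 endfacet
 facet normal 0.369 0.878 -0.306
  outer loop
   vertex 2.0 3.9 2.1
   vertex 3.2 3.5 2.4
   vertex 2.1 3.3 0.5
  endloop
 endfacet
 facet normal -0.135 0.400 0.907
  outer loop
   vertex 2.0 3.9 2.1
   vertex 0.4 2.0 2.7
   vertex 0.5 0.9 3.2
  endloop
 endfacet
 facet normal -0.100 0.386 0.917
  outer loop
   vertex 2.0 3.9 2.1
   vertex 0.5 0.9 3.2
   vertex 3.2 3.5 2.4
  endloop
 endfacet
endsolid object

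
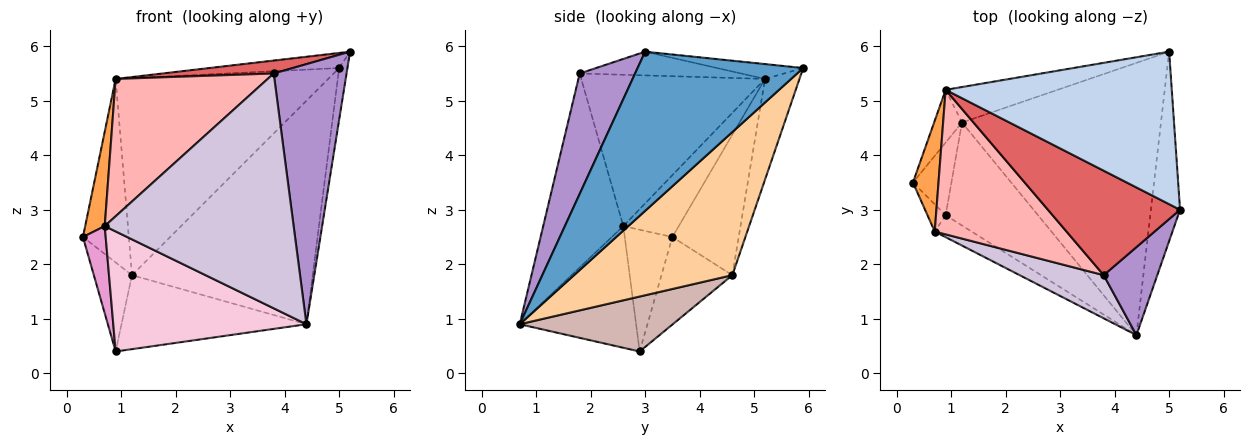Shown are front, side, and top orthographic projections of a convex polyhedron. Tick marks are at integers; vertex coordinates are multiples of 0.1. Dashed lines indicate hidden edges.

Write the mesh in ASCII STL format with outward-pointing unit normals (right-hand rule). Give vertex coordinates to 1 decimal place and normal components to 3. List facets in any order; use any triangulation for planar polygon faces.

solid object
 facet normal 0.982 0.049 -0.180
  outer loop
   vertex 4.4 0.7 0.9
   vertex 5.0 5.9 5.6
   vertex 5.2 3.0 5.9
  endloop
 endfacet
 facet normal -0.065 0.098 0.993
  outer loop
   vertex 0.9 5.2 5.4
   vertex 5.2 3.0 5.9
   vertex 5.0 5.9 5.6
  endloop
 endfacet
 facet normal -0.879 -0.310 0.363
  outer loop
   vertex 0.7 2.6 2.7
   vertex 0.9 5.2 5.4
   vertex 0.3 3.5 2.5
  endloop
 endfacet
 facet normal 0.486 0.555 -0.676
  outer loop
   vertex 1.2 4.6 1.8
   vertex 5.0 5.9 5.6
   vertex 4.4 0.7 0.9
  endloop
 endfacet
 facet normal -0.812 0.561 -0.161
  outer loop
   vertex 1.2 4.6 1.8
   vertex 0.3 3.5 2.5
   vertex 0.9 5.2 5.4
  endloop
 endfacet
 facet normal -0.157 0.972 -0.175
  outer loop
   vertex 1.2 4.6 1.8
   vertex 0.9 5.2 5.4
   vertex 5.0 5.9 5.6
  endloop
 endfacet
 facet normal -0.175 -0.121 0.977
  outer loop
   vertex 3.8 1.8 5.5
   vertex 5.2 3.0 5.9
   vertex 0.9 5.2 5.4
  endloop
 endfacet
 facet normal -0.640 -0.529 0.557
  outer loop
   vertex 3.8 1.8 5.5
   vertex 0.9 5.2 5.4
   vertex 0.7 2.6 2.7
  endloop
 endfacet
 facet normal 0.585 -0.769 0.260
  outer loop
   vertex 3.8 1.8 5.5
   vertex 4.4 0.7 0.9
   vertex 5.2 3.0 5.9
  endloop
 endfacet
 facet normal -0.385 -0.908 0.167
  outer loop
   vertex 3.8 1.8 5.5
   vertex 0.7 2.6 2.7
   vertex 4.4 0.7 0.9
  endloop
 endfacet
 facet normal -0.821 0.442 -0.361
  outer loop
   vertex 0.9 2.9 0.4
   vertex 0.3 3.5 2.5
   vertex 1.2 4.6 1.8
  endloop
 endfacet
 facet normal 0.435 0.526 -0.731
  outer loop
   vertex 0.9 2.9 0.4
   vertex 1.2 4.6 1.8
   vertex 4.4 0.7 0.9
  endloop
 endfacet
 facet normal -0.894 -0.427 -0.133
  outer loop
   vertex 0.9 2.9 0.4
   vertex 0.7 2.6 2.7
   vertex 0.3 3.5 2.5
  endloop
 endfacet
 facet normal -0.510 -0.846 -0.155
  outer loop
   vertex 0.9 2.9 0.4
   vertex 4.4 0.7 0.9
   vertex 0.7 2.6 2.7
  endloop
 endfacet
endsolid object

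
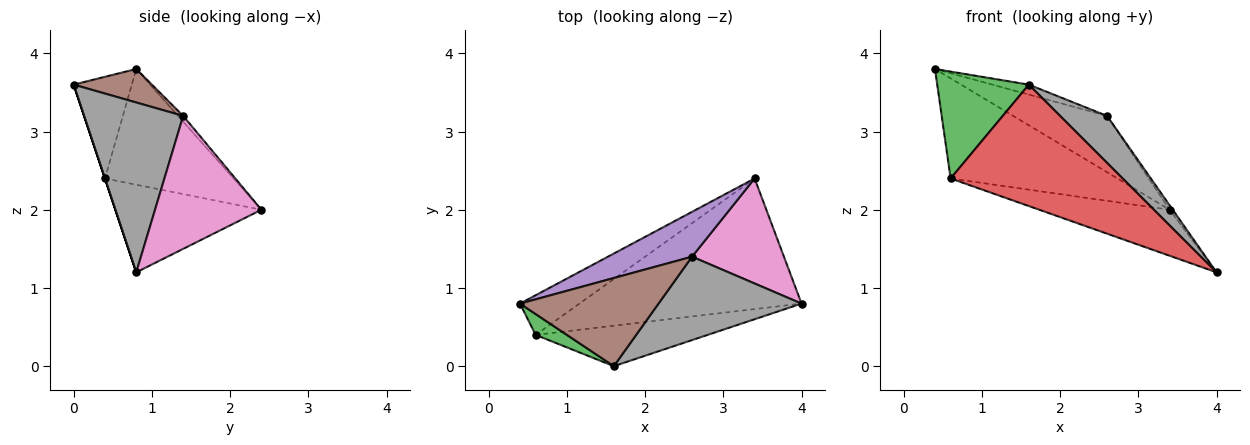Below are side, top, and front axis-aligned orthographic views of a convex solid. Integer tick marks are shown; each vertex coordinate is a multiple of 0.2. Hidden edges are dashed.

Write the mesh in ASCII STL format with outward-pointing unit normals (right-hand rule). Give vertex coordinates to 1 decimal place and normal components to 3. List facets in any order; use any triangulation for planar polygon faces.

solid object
 facet normal -0.583 0.756 -0.299
  outer loop
   vertex 0.6 0.4 2.4
   vertex 0.4 0.8 3.8
   vertex 3.4 2.4 2.0
  endloop
 endfacet
 facet normal -0.349 0.311 -0.884
  outer loop
   vertex 0.6 0.4 2.4
   vertex 3.4 2.4 2.0
   vertex 4.0 0.8 1.2
  endloop
 endfacet
 facet normal -0.528 -0.833 0.163
  outer loop
   vertex 0.6 0.4 2.4
   vertex 1.6 0.0 3.6
   vertex 0.4 0.8 3.8
  endloop
 endfacet
 facet normal 0.000 -0.949 -0.316
  outer loop
   vertex 0.6 0.4 2.4
   vertex 4.0 0.8 1.2
   vertex 1.6 0.0 3.6
  endloop
 endfacet
 facet normal -0.043 0.782 0.622
  outer loop
   vertex 2.6 1.4 3.2
   vertex 3.4 2.4 2.0
   vertex 0.4 0.8 3.8
  endloop
 endfacet
 facet normal 0.234 0.109 0.966
  outer loop
   vertex 2.6 1.4 3.2
   vertex 0.4 0.8 3.8
   vertex 1.6 0.0 3.6
  endloop
 endfacet
 facet normal 0.822 0.024 0.568
  outer loop
   vertex 2.6 1.4 3.2
   vertex 4.0 0.8 1.2
   vertex 3.4 2.4 2.0
  endloop
 endfacet
 facet normal 0.719 -0.341 0.606
  outer loop
   vertex 2.6 1.4 3.2
   vertex 1.6 0.0 3.6
   vertex 4.0 0.8 1.2
  endloop
 endfacet
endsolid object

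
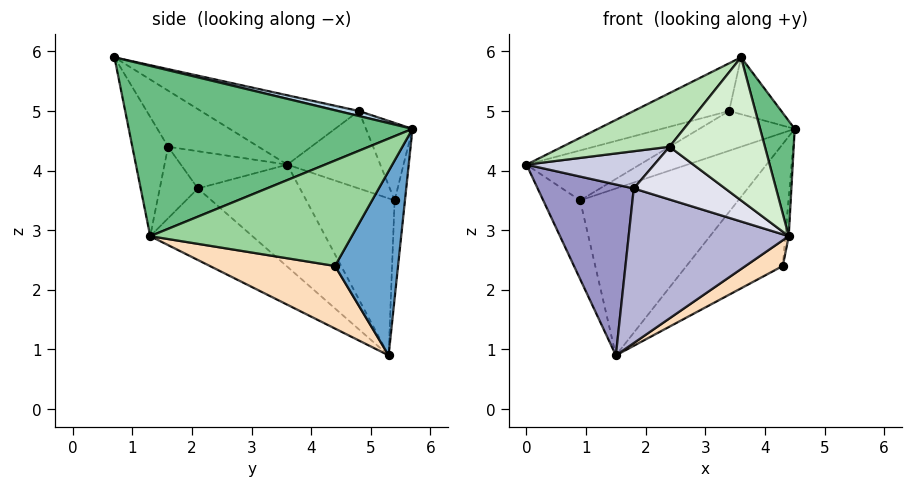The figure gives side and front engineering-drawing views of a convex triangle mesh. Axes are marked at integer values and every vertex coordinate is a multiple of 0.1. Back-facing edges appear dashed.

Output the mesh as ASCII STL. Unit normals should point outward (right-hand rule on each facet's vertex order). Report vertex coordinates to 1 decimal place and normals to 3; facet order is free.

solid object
 facet normal 0.486 0.742 -0.462
  outer loop
   vertex 4.3 4.4 2.4
   vertex 1.5 5.3 0.9
   vertex 4.5 5.7 4.7
  endloop
 endfacet
 facet normal -0.313 0.189 0.931
  outer loop
   vertex 3.4 4.8 5.0
   vertex 0.0 3.6 4.1
   vertex 3.6 0.7 5.9
  endloop
 endfacet
 facet normal 0.087 0.218 0.972
  outer loop
   vertex 3.4 4.8 5.0
   vertex 3.6 0.7 5.9
   vertex 4.5 5.7 4.7
  endloop
 endfacet
 facet normal -0.900 0.376 -0.222
  outer loop
   vertex 0.9 5.4 3.5
   vertex 1.5 5.3 0.9
   vertex 0.0 3.6 4.1
  endloop
 endfacet
 facet normal -0.065 0.996 -0.053
  outer loop
   vertex 0.9 5.4 3.5
   vertex 4.5 5.7 4.7
   vertex 1.5 5.3 0.9
  endloop
 endfacet
 facet normal -0.375 0.456 0.807
  outer loop
   vertex 0.9 5.4 3.5
   vertex 0.0 3.6 4.1
   vertex 3.4 4.8 5.0
  endloop
 endfacet
 facet normal -0.296 0.608 0.737
  outer loop
   vertex 0.9 5.4 3.5
   vertex 3.4 4.8 5.0
   vertex 4.5 5.7 4.7
  endloop
 endfacet
 facet normal 0.436 -0.130 -0.891
  outer loop
   vertex 4.4 1.3 2.9
   vertex 1.5 5.3 0.9
   vertex 4.3 4.4 2.4
  endloop
 endfacet
 facet normal 0.965 -0.118 0.234
  outer loop
   vertex 4.4 1.3 2.9
   vertex 4.5 5.7 4.7
   vertex 3.6 0.7 5.9
  endloop
 endfacet
 facet normal 0.995 0.017 -0.096
  outer loop
   vertex 4.4 1.3 2.9
   vertex 4.3 4.4 2.4
   vertex 4.5 5.7 4.7
  endloop
 endfacet
 facet normal -0.643 -0.764 0.057
  outer loop
   vertex 2.4 1.6 4.4
   vertex 3.6 0.7 5.9
   vertex 0.0 3.6 4.1
  endloop
 endfacet
 facet normal -0.338 -0.901 -0.270
  outer loop
   vertex 2.4 1.6 4.4
   vertex 4.4 1.3 2.9
   vertex 3.6 0.7 5.9
  endloop
 endfacet
 facet normal -0.595 -0.560 -0.576
  outer loop
   vertex 1.8 2.1 3.7
   vertex 0.0 3.6 4.1
   vertex 1.5 5.3 0.9
  endloop
 endfacet
 facet normal -0.399 -0.625 -0.671
  outer loop
   vertex 1.8 2.1 3.7
   vertex 1.5 5.3 0.9
   vertex 4.4 1.3 2.9
  endloop
 endfacet
 facet normal -0.640 -0.768 0.000
  outer loop
   vertex 1.8 2.1 3.7
   vertex 2.4 1.6 4.4
   vertex 0.0 3.6 4.1
  endloop
 endfacet
 facet normal -0.366 -0.877 -0.313
  outer loop
   vertex 1.8 2.1 3.7
   vertex 4.4 1.3 2.9
   vertex 2.4 1.6 4.4
  endloop
 endfacet
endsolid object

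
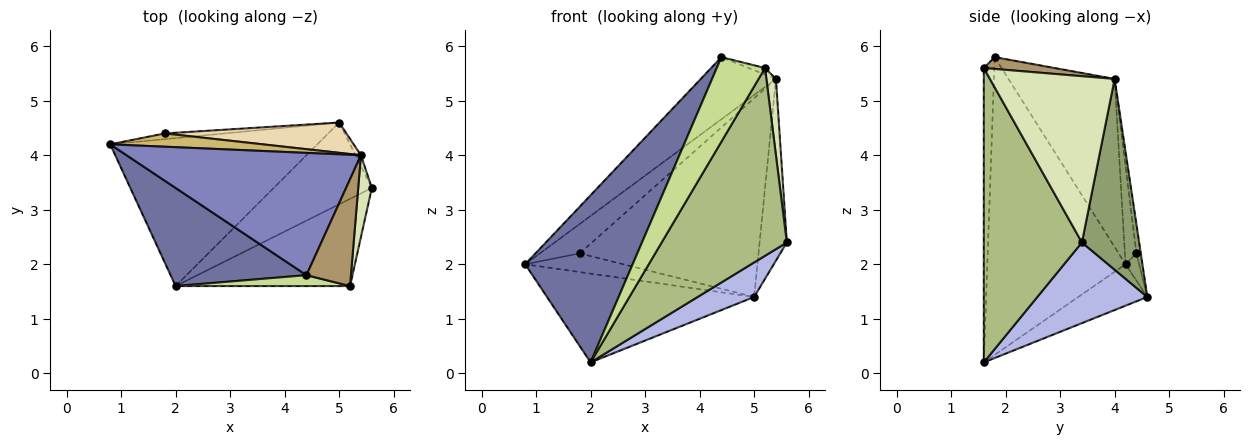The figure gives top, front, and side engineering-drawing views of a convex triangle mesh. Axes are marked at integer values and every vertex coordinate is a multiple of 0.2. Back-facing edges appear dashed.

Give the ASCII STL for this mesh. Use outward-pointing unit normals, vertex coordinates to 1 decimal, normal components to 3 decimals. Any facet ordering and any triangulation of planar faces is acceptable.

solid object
 facet normal -0.743 -0.577 0.339
  outer loop
   vertex 4.4 1.8 5.8
   vertex 0.8 4.2 2.0
   vertex 2.0 1.6 0.2
  endloop
 endfacet
 facet normal -0.539 0.381 0.751
  outer loop
   vertex 5.4 4.0 5.4
   vertex 0.8 4.2 2.0
   vertex 4.4 1.8 5.8
  endloop
 endfacet
 facet normal -0.169 0.507 -0.845
  outer loop
   vertex 5.0 4.6 1.4
   vertex 2.0 1.6 0.2
   vertex 0.8 4.2 2.0
  endloop
 endfacet
 facet normal 0.604 -0.310 -0.734
  outer loop
   vertex 5.0 4.6 1.4
   vertex 5.6 3.4 2.4
   vertex 2.0 1.6 0.2
  endloop
 endfacet
 facet normal 0.903 0.430 -0.026
  outer loop
   vertex 5.0 4.6 1.4
   vertex 5.4 4.0 5.4
   vertex 5.6 3.4 2.4
  endloop
 endfacet
 facet normal 0.579 -0.739 -0.343
  outer loop
   vertex 5.2 1.6 5.6
   vertex 2.0 1.6 0.2
   vertex 5.6 3.4 2.4
  endloop
 endfacet
 facet normal -0.211 -0.969 0.125
  outer loop
   vertex 5.2 1.6 5.6
   vertex 4.4 1.8 5.8
   vertex 2.0 1.6 0.2
  endloop
 endfacet
 facet normal 0.994 -0.076 0.081
  outer loop
   vertex 5.2 1.6 5.6
   vertex 5.6 3.4 2.4
   vertex 5.4 4.0 5.4
  endloop
 endfacet
 facet normal 0.256 0.059 0.965
  outer loop
   vertex 5.2 1.6 5.6
   vertex 5.4 4.0 5.4
   vertex 4.4 1.8 5.8
  endloop
 endfacet
 facet normal -0.256 0.881 0.398
  outer loop
   vertex 1.8 4.4 2.2
   vertex 0.8 4.2 2.0
   vertex 5.4 4.0 5.4
  endloop
 endfacet
 facet normal -0.132 0.948 -0.290
  outer loop
   vertex 1.8 4.4 2.2
   vertex 5.0 4.6 1.4
   vertex 0.8 4.2 2.0
  endloop
 endfacet
 facet normal -0.024 0.988 0.151
  outer loop
   vertex 1.8 4.4 2.2
   vertex 5.4 4.0 5.4
   vertex 5.0 4.6 1.4
  endloop
 endfacet
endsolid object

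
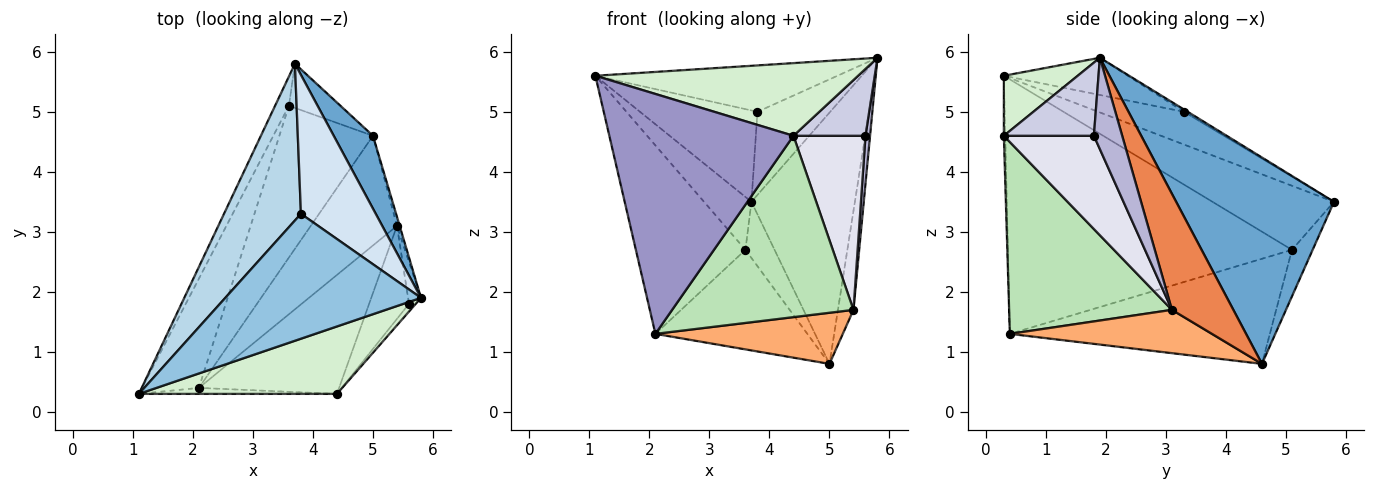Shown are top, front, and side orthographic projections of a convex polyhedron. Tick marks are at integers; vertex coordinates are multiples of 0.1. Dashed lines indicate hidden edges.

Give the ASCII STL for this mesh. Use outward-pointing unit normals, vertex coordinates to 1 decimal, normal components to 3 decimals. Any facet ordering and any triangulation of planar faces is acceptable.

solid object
 facet normal 0.826 0.541 0.157
  outer loop
   vertex 5.0 4.6 0.8
   vertex 3.7 5.8 3.5
   vertex 5.8 1.9 5.9
  endloop
 endfacet
 facet normal -0.176 0.343 0.923
  outer loop
   vertex 3.8 3.3 5.0
   vertex 1.1 0.3 5.6
   vertex 5.8 1.9 5.9
  endloop
 endfacet
 facet normal -0.345 0.473 0.811
  outer loop
   vertex 3.8 3.3 5.0
   vertex 3.7 5.8 3.5
   vertex 1.1 0.3 5.6
  endloop
 endfacet
 facet normal -0.026 0.514 0.858
  outer loop
   vertex 3.8 3.3 5.0
   vertex 5.8 1.9 5.9
   vertex 3.7 5.8 3.5
  endloop
 endfacet
 facet normal 0.969 0.245 -0.022
  outer loop
   vertex 5.4 3.1 1.7
   vertex 5.0 4.6 0.8
   vertex 5.8 1.9 5.9
  endloop
 endfacet
 facet normal 0.414 -0.384 -0.825
  outer loop
   vertex 5.4 3.1 1.7
   vertex 2.1 0.4 1.3
   vertex 5.0 4.6 0.8
  endloop
 endfacet
 facet normal -0.487 0.686 -0.540
  outer loop
   vertex 3.6 5.1 2.7
   vertex 3.7 5.8 3.5
   vertex 5.0 4.6 0.8
  endloop
 endfacet
 facet normal -0.684 0.400 -0.610
  outer loop
   vertex 3.6 5.1 2.7
   vertex 5.0 4.6 0.8
   vertex 2.1 0.4 1.3
  endloop
 endfacet
 facet normal -0.913 0.356 -0.198
  outer loop
   vertex 3.6 5.1 2.7
   vertex 1.1 0.3 5.6
   vertex 3.7 5.8 3.5
  endloop
 endfacet
 facet normal -0.913 0.352 -0.204
  outer loop
   vertex 3.6 5.1 2.7
   vertex 2.1 0.4 1.3
   vertex 1.1 0.3 5.6
  endloop
 endfacet
 facet normal 0.600 -0.669 -0.439
  outer loop
   vertex 4.4 0.3 4.6
   vertex 2.1 0.4 1.3
   vertex 5.4 3.1 1.7
  endloop
 endfacet
 facet normal 0.202 -0.718 0.666
  outer loop
   vertex 4.4 0.3 4.6
   vertex 5.8 1.9 5.9
   vertex 1.1 0.3 5.6
  endloop
 endfacet
 facet normal -0.008 -1.000 -0.025
  outer loop
   vertex 4.4 0.3 4.6
   vertex 1.1 0.3 5.6
   vertex 2.1 0.4 1.3
  endloop
 endfacet
 facet normal 0.978 -0.158 -0.138
  outer loop
   vertex 5.6 1.8 4.6
   vertex 5.4 3.1 1.7
   vertex 5.8 1.9 5.9
  endloop
 endfacet
 facet normal 0.779 -0.623 -0.072
  outer loop
   vertex 5.6 1.8 4.6
   vertex 5.8 1.9 5.9
   vertex 4.4 0.3 4.6
  endloop
 endfacet
 facet normal 0.741 -0.593 -0.317
  outer loop
   vertex 5.6 1.8 4.6
   vertex 4.4 0.3 4.6
   vertex 5.4 3.1 1.7
  endloop
 endfacet
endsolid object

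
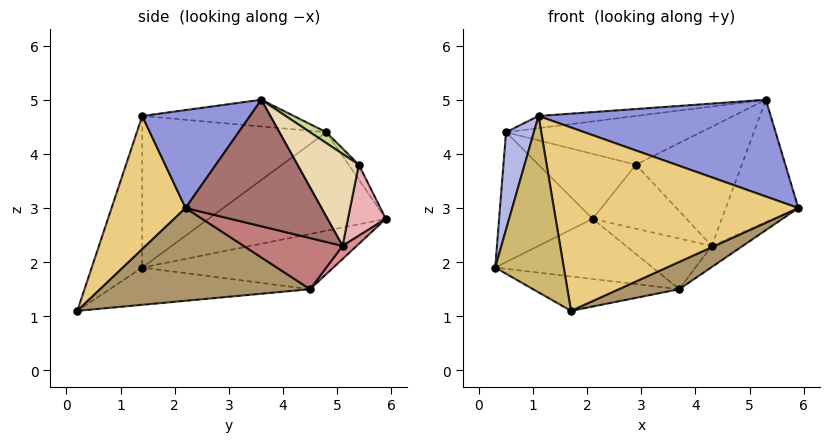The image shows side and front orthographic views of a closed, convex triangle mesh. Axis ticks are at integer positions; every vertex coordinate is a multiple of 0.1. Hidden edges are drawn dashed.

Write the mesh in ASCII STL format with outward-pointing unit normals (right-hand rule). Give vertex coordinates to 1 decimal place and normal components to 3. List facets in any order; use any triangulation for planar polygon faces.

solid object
 facet normal -0.770 0.406 -0.491
  outer loop
   vertex 0.5 4.8 4.4
   vertex 2.1 5.9 2.8
   vertex 0.3 1.4 1.9
  endloop
 endfacet
 facet normal -0.403 0.332 -0.853
  outer loop
   vertex 3.7 4.5 1.5
   vertex 0.3 1.4 1.9
   vertex 2.1 5.9 2.8
  endloop
 endfacet
 facet normal 0.335 -0.722 0.606
  outer loop
   vertex 1.1 1.4 4.7
   vertex 5.9 2.2 3.0
   vertex 5.3 3.6 5.0
  endloop
 endfacet
 facet normal -0.952 -0.144 0.272
  outer loop
   vertex 1.1 1.4 4.7
   vertex 0.5 4.8 4.4
   vertex 0.3 1.4 1.9
  endloop
 endfacet
 facet normal -0.107 0.069 0.992
  outer loop
   vertex 1.1 1.4 4.7
   vertex 5.3 3.6 5.0
   vertex 0.5 4.8 4.4
  endloop
 endfacet
 facet normal -0.090 0.860 0.502
  outer loop
   vertex 2.9 5.4 3.8
   vertex 2.1 5.9 2.8
   vertex 0.5 4.8 4.4
  endloop
 endfacet
 facet normal 0.050 0.599 0.799
  outer loop
   vertex 2.9 5.4 3.8
   vertex 0.5 4.8 4.4
   vertex 5.3 3.6 5.0
  endloop
 endfacet
 facet normal -0.322 0.235 -0.917
  outer loop
   vertex 1.7 0.2 1.1
   vertex 0.3 1.4 1.9
   vertex 3.7 4.5 1.5
  endloop
 endfacet
 facet normal 0.460 -0.132 -0.878
  outer loop
   vertex 1.7 0.2 1.1
   vertex 3.7 4.5 1.5
   vertex 5.9 2.2 3.0
  endloop
 endfacet
 facet normal -0.585 -0.794 0.167
  outer loop
   vertex 1.7 0.2 1.1
   vertex 1.1 1.4 4.7
   vertex 0.3 1.4 1.9
  endloop
 endfacet
 facet normal 0.272 -0.898 0.345
  outer loop
   vertex 1.7 0.2 1.1
   vertex 5.9 2.2 3.0
   vertex 1.1 1.4 4.7
  endloop
 endfacet
 facet normal 0.481 0.830 0.283
  outer loop
   vertex 4.3 5.1 2.3
   vertex 2.9 5.4 3.8
   vertex 5.3 3.6 5.0
  endloop
 endfacet
 facet normal 0.880 0.470 -0.065
  outer loop
   vertex 4.3 5.1 2.3
   vertex 5.3 3.6 5.0
   vertex 5.9 2.2 3.0
  endloop
 endfacet
 facet normal 0.695 0.218 -0.685
  outer loop
   vertex 4.3 5.1 2.3
   vertex 5.9 2.2 3.0
   vertex 3.7 4.5 1.5
  endloop
 endfacet
 facet normal 0.123 0.747 -0.653
  outer loop
   vertex 4.3 5.1 2.3
   vertex 3.7 4.5 1.5
   vertex 2.1 5.9 2.8
  endloop
 endfacet
 facet normal 0.370 0.915 0.162
  outer loop
   vertex 4.3 5.1 2.3
   vertex 2.1 5.9 2.8
   vertex 2.9 5.4 3.8
  endloop
 endfacet
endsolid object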